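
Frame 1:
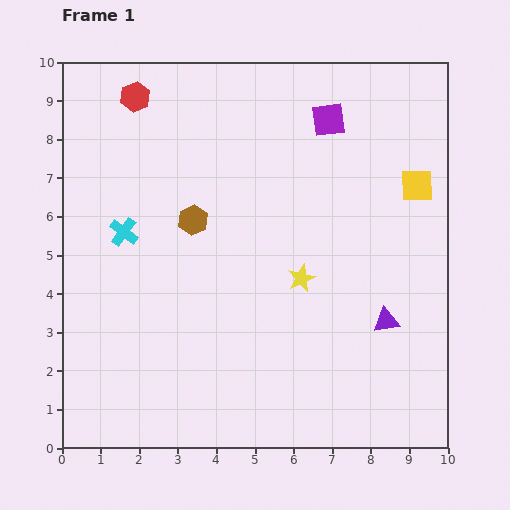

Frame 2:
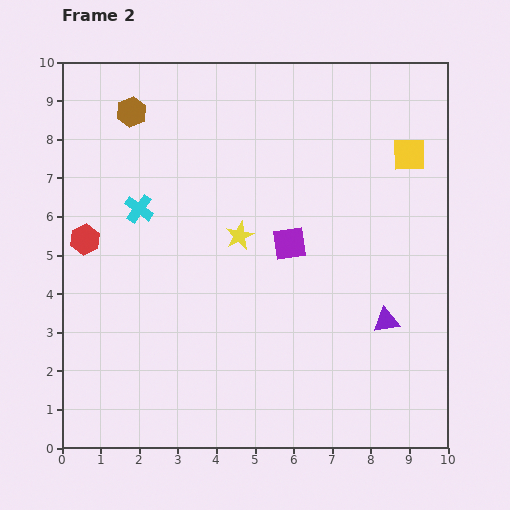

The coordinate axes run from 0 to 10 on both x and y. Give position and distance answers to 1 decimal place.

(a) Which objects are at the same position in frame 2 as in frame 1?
the purple triangle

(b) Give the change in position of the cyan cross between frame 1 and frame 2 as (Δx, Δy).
(0.4, 0.6)

The cyan cross was at (1.6, 5.6) in frame 1 and (2.0, 6.2) in frame 2.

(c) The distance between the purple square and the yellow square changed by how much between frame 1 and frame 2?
+1.0

Distance in frame 1: 2.9. Distance in frame 2: 3.9.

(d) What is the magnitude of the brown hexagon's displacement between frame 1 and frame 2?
3.2

The brown hexagon moved from (3.4, 5.9) to (1.8, 8.7), a distance of √(1.6² + 2.8²) ≈ 3.2.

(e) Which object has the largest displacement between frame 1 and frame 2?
the red hexagon

(moved 3.9; next 3.4)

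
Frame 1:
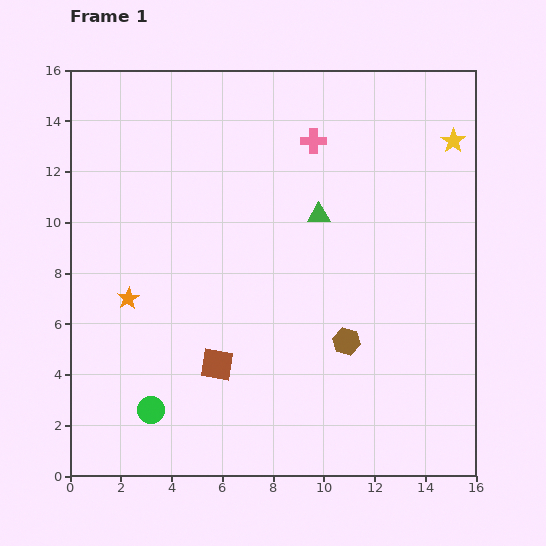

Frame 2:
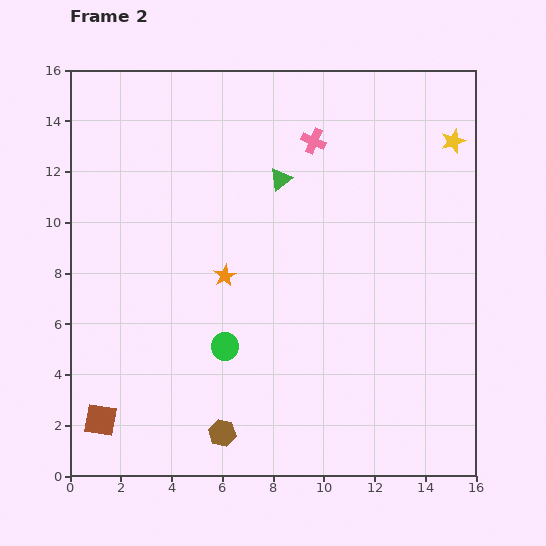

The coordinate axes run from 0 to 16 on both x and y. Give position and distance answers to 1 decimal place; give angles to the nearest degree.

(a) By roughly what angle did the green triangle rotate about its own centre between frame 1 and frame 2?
36° counter-clockwise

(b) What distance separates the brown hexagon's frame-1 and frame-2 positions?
6.1

The brown hexagon moved from (10.9, 5.3) to (6.0, 1.7), a distance of √(4.9² + 3.6²) ≈ 6.1.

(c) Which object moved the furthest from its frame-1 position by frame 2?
the brown hexagon

(moved 6.1; next 5.1)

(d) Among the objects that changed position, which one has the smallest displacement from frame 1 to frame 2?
the green triangle

(moved 2.1)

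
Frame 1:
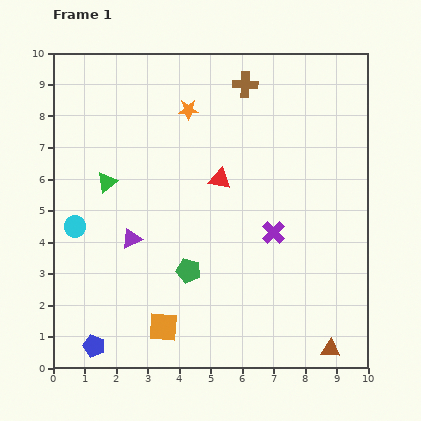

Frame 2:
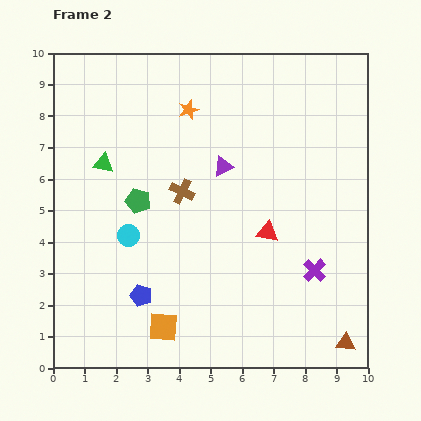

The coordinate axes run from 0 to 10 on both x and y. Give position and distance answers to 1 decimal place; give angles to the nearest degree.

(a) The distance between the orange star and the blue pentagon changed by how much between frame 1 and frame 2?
-2.0

Distance in frame 1: 8.1. Distance in frame 2: 6.1.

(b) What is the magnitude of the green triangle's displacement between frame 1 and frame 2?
0.6

The green triangle moved from (1.7, 5.9) to (1.6, 6.5), a distance of √(0.1² + 0.6²) ≈ 0.6.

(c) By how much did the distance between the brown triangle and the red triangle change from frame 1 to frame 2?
-2.1

Distance in frame 1: 6.4. Distance in frame 2: 4.3.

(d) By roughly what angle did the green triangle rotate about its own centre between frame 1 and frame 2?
50° clockwise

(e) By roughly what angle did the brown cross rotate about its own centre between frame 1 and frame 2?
24° clockwise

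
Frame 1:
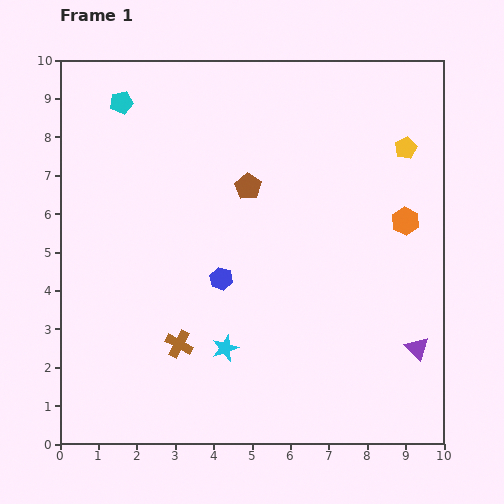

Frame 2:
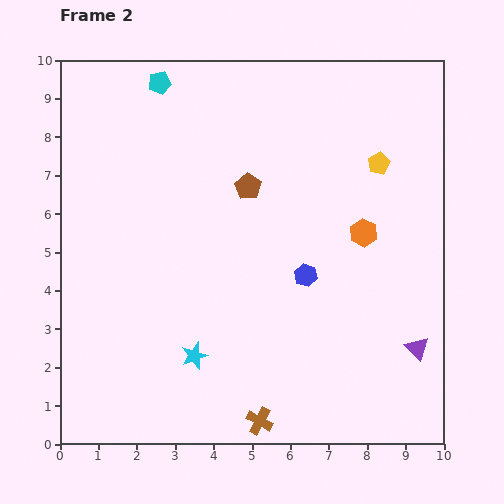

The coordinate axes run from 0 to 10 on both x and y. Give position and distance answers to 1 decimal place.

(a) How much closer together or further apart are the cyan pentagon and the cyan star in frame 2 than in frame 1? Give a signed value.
+0.3

Distance in frame 1: 6.9. Distance in frame 2: 7.2.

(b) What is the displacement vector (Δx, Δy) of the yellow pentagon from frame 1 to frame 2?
(-0.7, -0.4)

The yellow pentagon was at (9.0, 7.7) in frame 1 and (8.3, 7.3) in frame 2.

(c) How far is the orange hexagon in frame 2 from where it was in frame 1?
1.1

The orange hexagon moved from (9.0, 5.8) to (7.9, 5.5), a distance of √(1.1² + 0.3²) ≈ 1.1.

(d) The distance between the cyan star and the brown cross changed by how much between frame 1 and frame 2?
+1.2

Distance in frame 1: 1.2. Distance in frame 2: 2.4.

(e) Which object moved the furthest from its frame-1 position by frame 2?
the brown cross

(moved 2.9; next 2.2)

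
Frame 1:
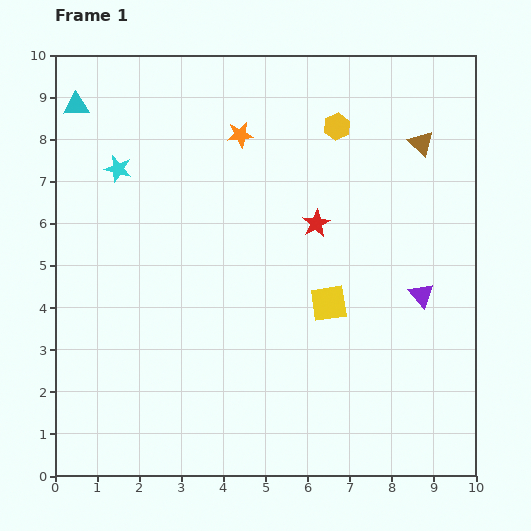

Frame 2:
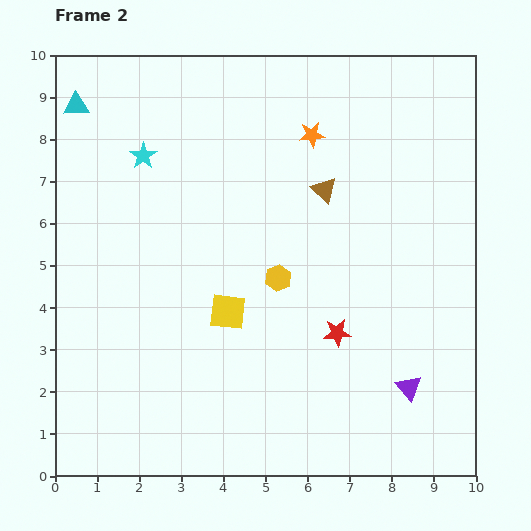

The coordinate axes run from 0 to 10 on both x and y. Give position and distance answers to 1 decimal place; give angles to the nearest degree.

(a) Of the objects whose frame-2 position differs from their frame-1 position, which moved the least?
the cyan star

(moved 0.7)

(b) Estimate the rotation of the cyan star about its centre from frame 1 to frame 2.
21° clockwise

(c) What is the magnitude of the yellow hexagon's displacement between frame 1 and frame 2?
3.9

The yellow hexagon moved from (6.7, 8.3) to (5.3, 4.7), a distance of √(1.4² + 3.6²) ≈ 3.9.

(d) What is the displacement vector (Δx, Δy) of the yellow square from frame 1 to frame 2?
(-2.4, -0.2)

The yellow square was at (6.5, 4.1) in frame 1 and (4.1, 3.9) in frame 2.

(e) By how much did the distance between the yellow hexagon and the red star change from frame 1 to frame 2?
-0.5

Distance in frame 1: 2.4. Distance in frame 2: 1.9.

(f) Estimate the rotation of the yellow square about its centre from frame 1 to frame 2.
15° clockwise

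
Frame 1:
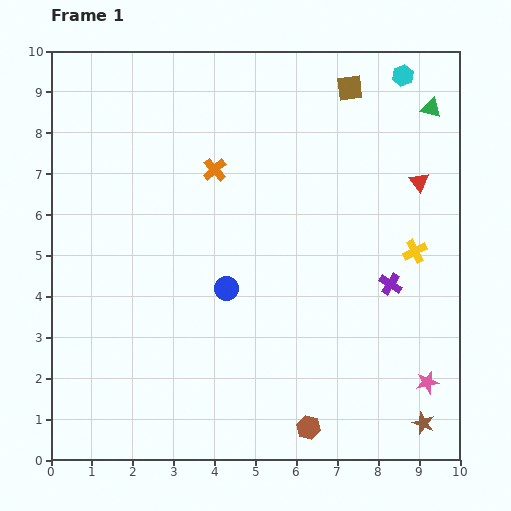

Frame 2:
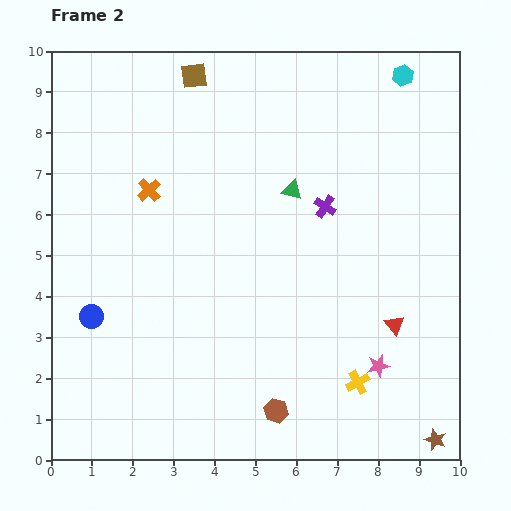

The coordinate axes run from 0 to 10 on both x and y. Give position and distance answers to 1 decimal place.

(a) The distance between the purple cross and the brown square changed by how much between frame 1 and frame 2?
-0.4

Distance in frame 1: 4.9. Distance in frame 2: 4.5.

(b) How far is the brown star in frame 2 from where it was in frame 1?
0.5

The brown star moved from (9.1, 0.9) to (9.4, 0.5), a distance of √(0.3² + 0.4²) ≈ 0.5.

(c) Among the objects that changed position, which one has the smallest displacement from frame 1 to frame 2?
the brown star

(moved 0.5)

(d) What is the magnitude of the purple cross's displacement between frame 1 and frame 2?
2.5

The purple cross moved from (8.3, 4.3) to (6.7, 6.2), a distance of √(1.6² + 1.9²) ≈ 2.5.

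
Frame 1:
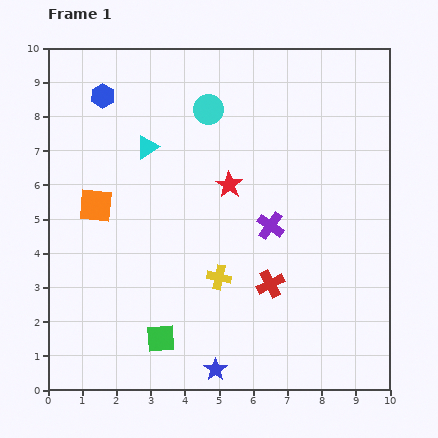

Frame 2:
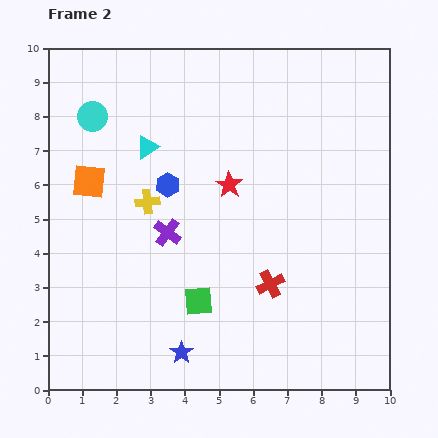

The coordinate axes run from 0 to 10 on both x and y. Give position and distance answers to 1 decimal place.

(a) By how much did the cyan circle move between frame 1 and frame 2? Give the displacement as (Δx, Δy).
(-3.4, -0.2)

The cyan circle was at (4.7, 8.2) in frame 1 and (1.3, 8.0) in frame 2.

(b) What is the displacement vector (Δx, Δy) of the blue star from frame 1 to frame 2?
(-1.0, 0.5)

The blue star was at (4.9, 0.6) in frame 1 and (3.9, 1.1) in frame 2.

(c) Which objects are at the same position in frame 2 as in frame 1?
the cyan triangle, the red cross, the red star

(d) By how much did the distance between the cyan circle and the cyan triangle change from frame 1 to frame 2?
-0.3

Distance in frame 1: 2.1. Distance in frame 2: 1.8.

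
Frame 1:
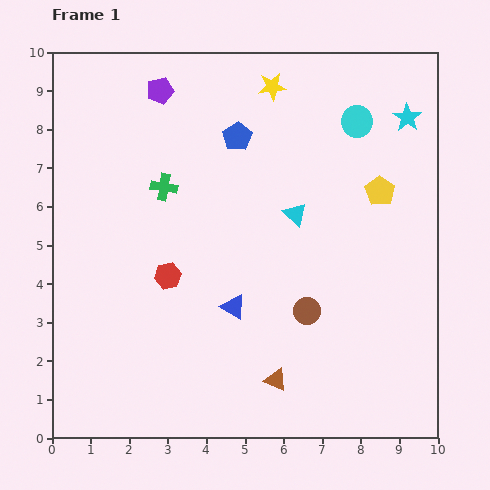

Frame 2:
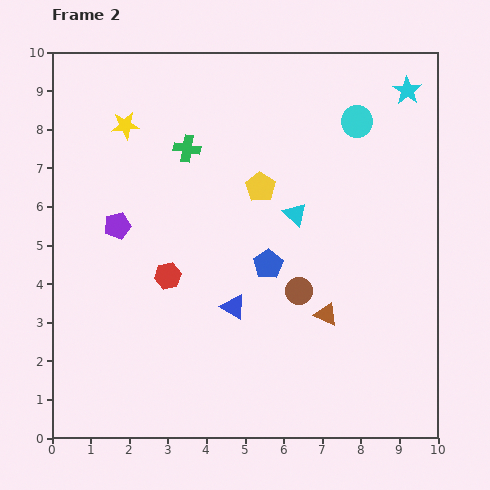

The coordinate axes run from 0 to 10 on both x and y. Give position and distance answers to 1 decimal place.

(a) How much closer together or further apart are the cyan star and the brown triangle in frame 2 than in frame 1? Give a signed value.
-1.4

Distance in frame 1: 7.6. Distance in frame 2: 6.2.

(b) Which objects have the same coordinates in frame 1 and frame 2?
the cyan circle, the cyan triangle, the red hexagon, the blue triangle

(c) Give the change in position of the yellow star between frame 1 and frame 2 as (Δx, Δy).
(-3.8, -1.0)

The yellow star was at (5.7, 9.1) in frame 1 and (1.9, 8.1) in frame 2.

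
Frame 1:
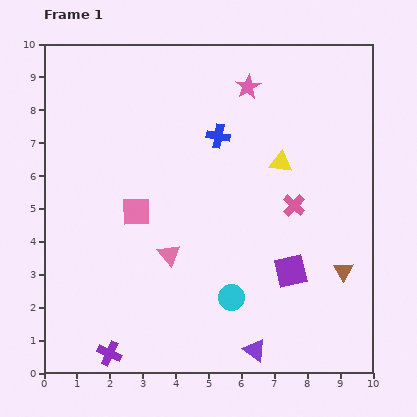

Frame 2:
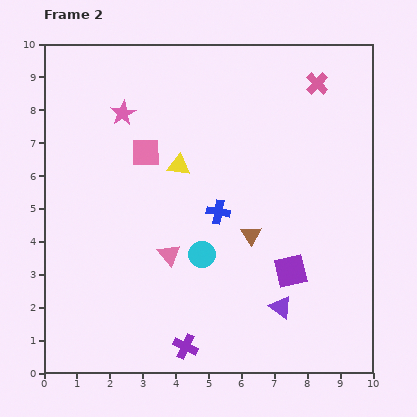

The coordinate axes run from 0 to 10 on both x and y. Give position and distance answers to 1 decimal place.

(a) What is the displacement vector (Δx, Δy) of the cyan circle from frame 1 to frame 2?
(-0.9, 1.3)

The cyan circle was at (5.7, 2.3) in frame 1 and (4.8, 3.6) in frame 2.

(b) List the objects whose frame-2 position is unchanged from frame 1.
the pink triangle, the purple square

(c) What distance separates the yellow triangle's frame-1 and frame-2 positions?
3.1

The yellow triangle moved from (7.2, 6.4) to (4.1, 6.3), a distance of √(3.1² + 0.1²) ≈ 3.1.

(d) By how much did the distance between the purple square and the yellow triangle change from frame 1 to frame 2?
+1.4

Distance in frame 1: 3.3. Distance in frame 2: 4.7.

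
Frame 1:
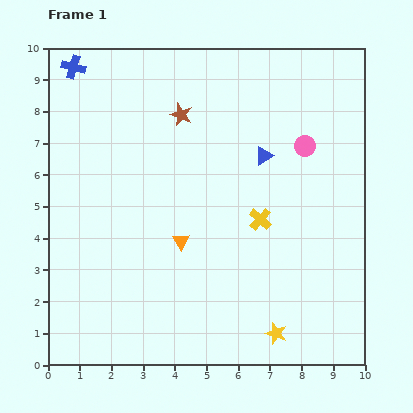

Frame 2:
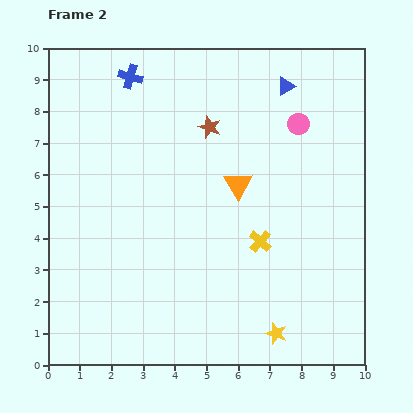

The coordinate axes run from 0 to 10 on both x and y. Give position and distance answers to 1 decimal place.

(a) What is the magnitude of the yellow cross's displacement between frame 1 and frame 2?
0.7

The yellow cross moved from (6.7, 4.6) to (6.7, 3.9), a distance of √(0.0² + 0.7²) ≈ 0.7.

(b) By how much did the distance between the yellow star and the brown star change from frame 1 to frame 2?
-0.7

Distance in frame 1: 7.5. Distance in frame 2: 6.8.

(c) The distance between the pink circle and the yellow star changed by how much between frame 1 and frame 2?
+0.6

Distance in frame 1: 6.0. Distance in frame 2: 6.6.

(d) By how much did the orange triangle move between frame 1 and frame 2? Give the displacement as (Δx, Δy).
(1.8, 1.8)

The orange triangle was at (4.2, 3.9) in frame 1 and (6.0, 5.7) in frame 2.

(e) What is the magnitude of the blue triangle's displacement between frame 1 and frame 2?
2.3

The blue triangle moved from (6.8, 6.6) to (7.5, 8.8), a distance of √(0.7² + 2.2²) ≈ 2.3.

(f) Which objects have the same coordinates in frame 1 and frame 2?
the yellow star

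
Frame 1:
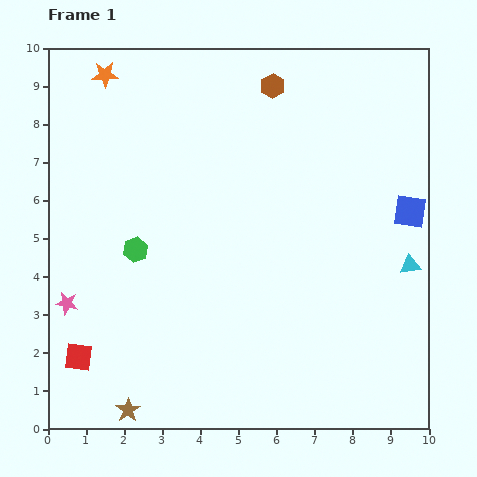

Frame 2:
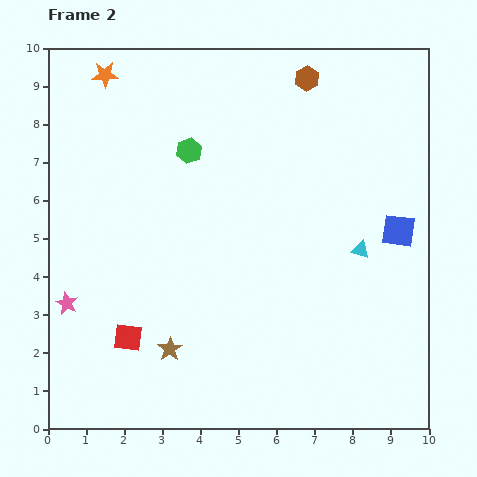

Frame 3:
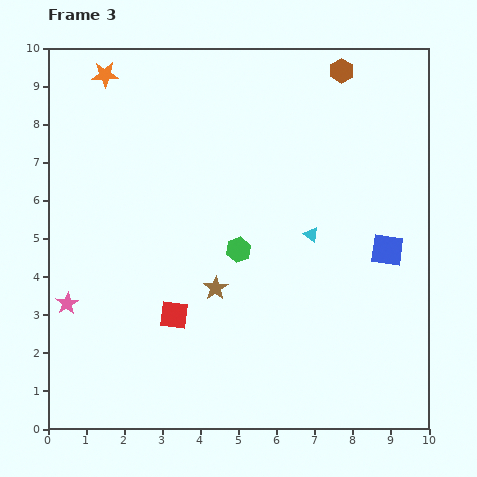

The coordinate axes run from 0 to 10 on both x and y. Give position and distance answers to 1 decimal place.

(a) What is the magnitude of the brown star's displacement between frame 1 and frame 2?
1.9

The brown star moved from (2.1, 0.5) to (3.2, 2.1), a distance of √(1.1² + 1.6²) ≈ 1.9.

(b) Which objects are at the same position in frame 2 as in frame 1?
the pink star, the orange star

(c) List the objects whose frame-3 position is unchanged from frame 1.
the pink star, the orange star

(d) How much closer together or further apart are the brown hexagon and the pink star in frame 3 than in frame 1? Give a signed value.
+1.5

Distance in frame 1: 7.9. Distance in frame 3: 9.4.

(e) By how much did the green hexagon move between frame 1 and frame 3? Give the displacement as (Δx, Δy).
(2.7, 0.0)

The green hexagon was at (2.3, 4.7) in frame 1 and (5.0, 4.7) in frame 3.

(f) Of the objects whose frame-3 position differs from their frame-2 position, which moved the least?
the blue square

(moved 0.6)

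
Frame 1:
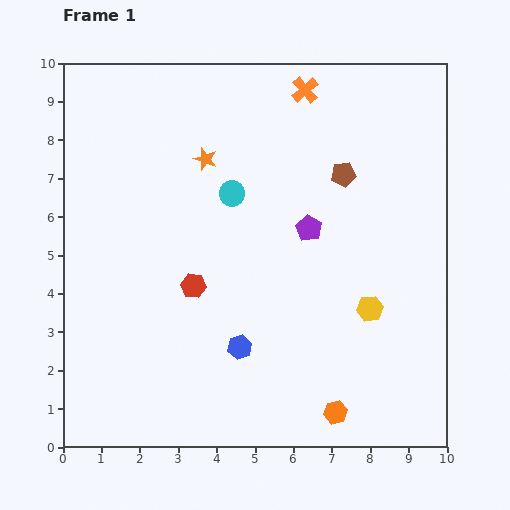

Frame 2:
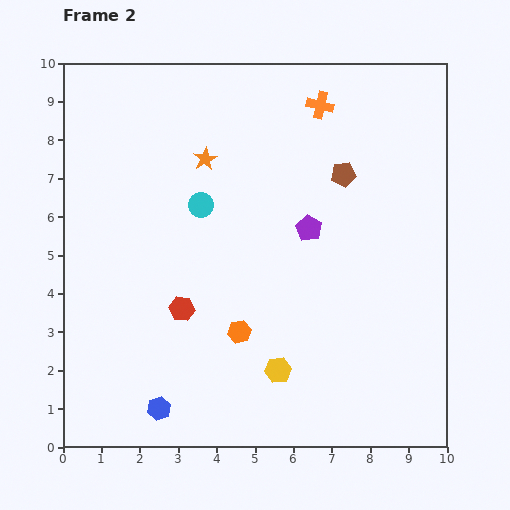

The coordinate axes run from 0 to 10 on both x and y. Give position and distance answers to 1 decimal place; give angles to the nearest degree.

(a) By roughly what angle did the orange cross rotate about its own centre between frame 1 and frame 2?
36° counter-clockwise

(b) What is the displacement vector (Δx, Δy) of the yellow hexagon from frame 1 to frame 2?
(-2.4, -1.6)

The yellow hexagon was at (8.0, 3.6) in frame 1 and (5.6, 2.0) in frame 2.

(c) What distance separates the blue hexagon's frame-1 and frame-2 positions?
2.6

The blue hexagon moved from (4.6, 2.6) to (2.5, 1.0), a distance of √(2.1² + 1.6²) ≈ 2.6.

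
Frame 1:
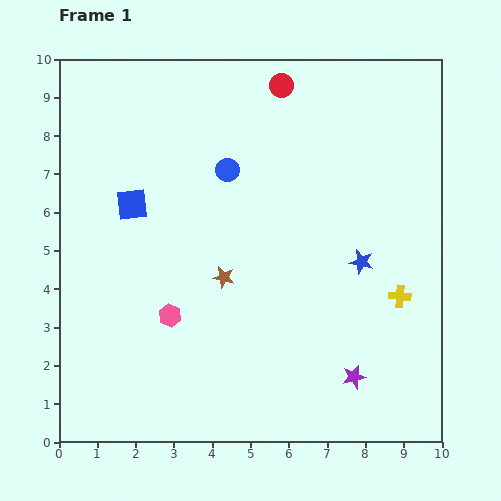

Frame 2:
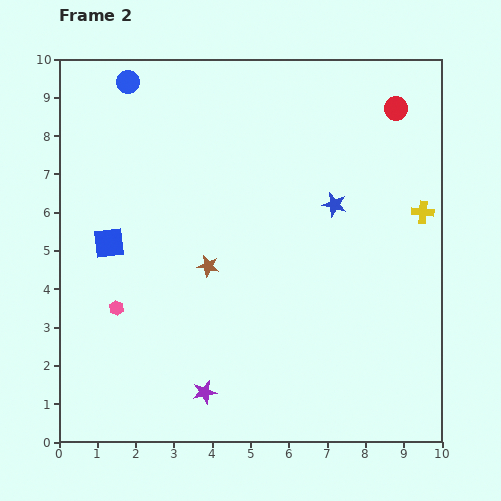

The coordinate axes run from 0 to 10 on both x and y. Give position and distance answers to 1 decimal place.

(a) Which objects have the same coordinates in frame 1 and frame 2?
none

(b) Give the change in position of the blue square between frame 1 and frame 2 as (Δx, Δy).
(-0.6, -1.0)

The blue square was at (1.9, 6.2) in frame 1 and (1.3, 5.2) in frame 2.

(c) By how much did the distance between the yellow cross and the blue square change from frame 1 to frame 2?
+0.8

Distance in frame 1: 7.4. Distance in frame 2: 8.2.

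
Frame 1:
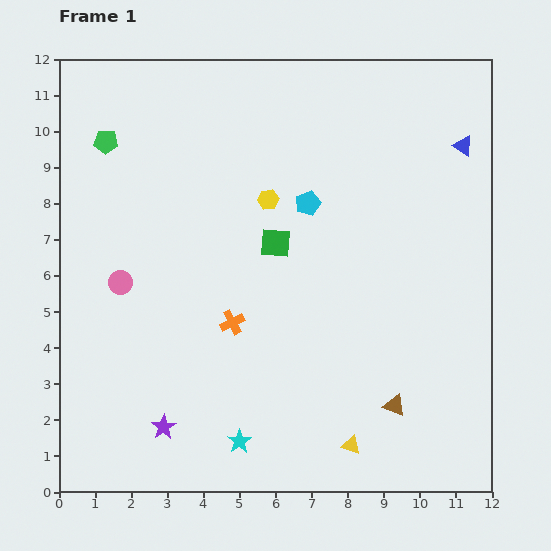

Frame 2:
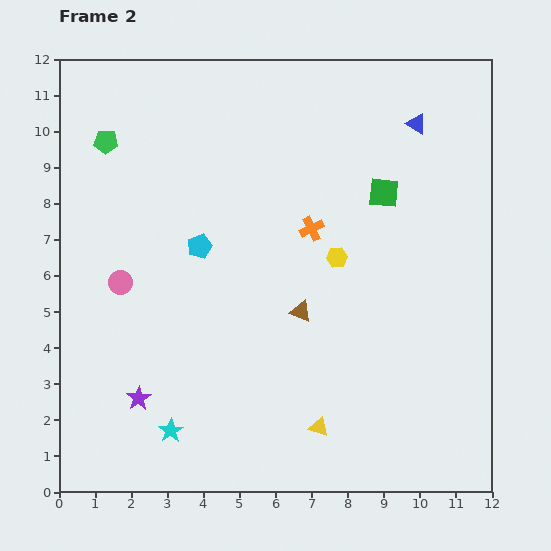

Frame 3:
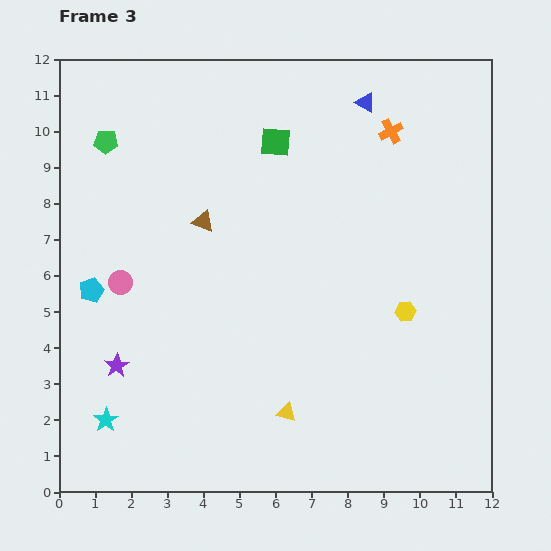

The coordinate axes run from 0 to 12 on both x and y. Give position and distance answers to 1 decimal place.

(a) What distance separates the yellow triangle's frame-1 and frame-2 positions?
1.0

The yellow triangle moved from (8.1, 1.3) to (7.2, 1.8), a distance of √(0.9² + 0.5²) ≈ 1.0.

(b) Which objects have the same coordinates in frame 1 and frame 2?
the pink circle, the green pentagon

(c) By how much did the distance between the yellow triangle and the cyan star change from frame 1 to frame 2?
+1.0

Distance in frame 1: 3.1. Distance in frame 2: 4.1.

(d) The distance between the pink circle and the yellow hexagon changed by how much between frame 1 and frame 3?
+3.2

Distance in frame 1: 4.7. Distance in frame 3: 7.9.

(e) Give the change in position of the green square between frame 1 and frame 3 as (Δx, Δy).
(0.0, 2.8)

The green square was at (6.0, 6.9) in frame 1 and (6.0, 9.7) in frame 3.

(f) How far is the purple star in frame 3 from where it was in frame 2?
1.1

The purple star moved from (2.2, 2.6) to (1.6, 3.5), a distance of √(0.6² + 0.9²) ≈ 1.1.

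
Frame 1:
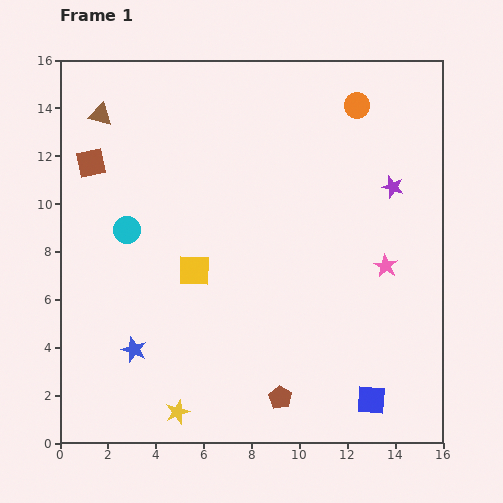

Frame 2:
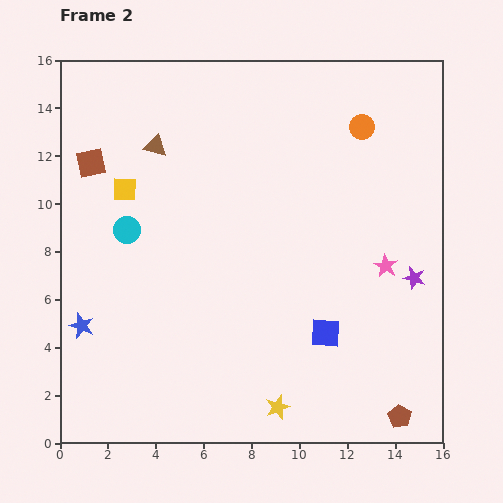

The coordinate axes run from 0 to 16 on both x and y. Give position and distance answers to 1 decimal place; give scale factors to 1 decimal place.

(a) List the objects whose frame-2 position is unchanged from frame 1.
the brown square, the cyan circle, the pink star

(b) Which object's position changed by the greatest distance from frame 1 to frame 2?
the brown pentagon

(moved 5.1; next 4.5)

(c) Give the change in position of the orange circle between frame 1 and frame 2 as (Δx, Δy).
(0.2, -0.9)

The orange circle was at (12.4, 14.1) in frame 1 and (12.6, 13.2) in frame 2.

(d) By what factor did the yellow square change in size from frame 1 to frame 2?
0.8×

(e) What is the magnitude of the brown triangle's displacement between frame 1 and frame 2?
2.6

The brown triangle moved from (1.7, 13.7) to (4.0, 12.4), a distance of √(2.3² + 1.3²) ≈ 2.6.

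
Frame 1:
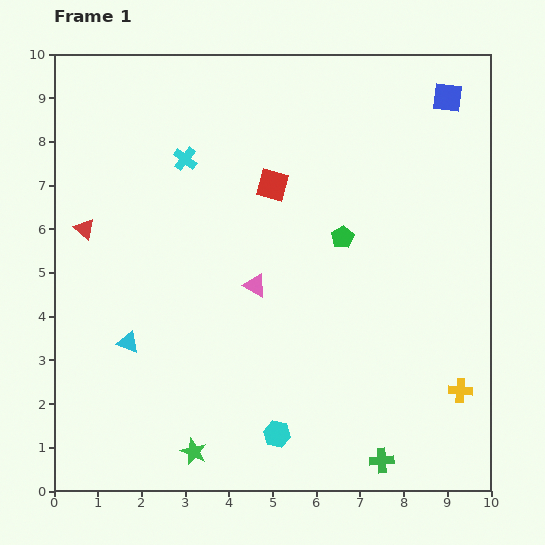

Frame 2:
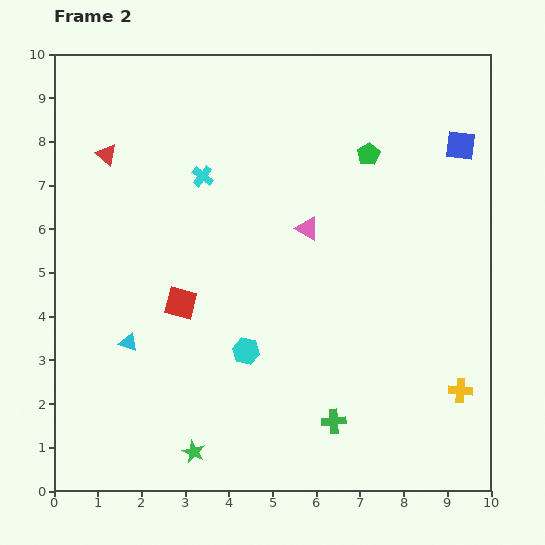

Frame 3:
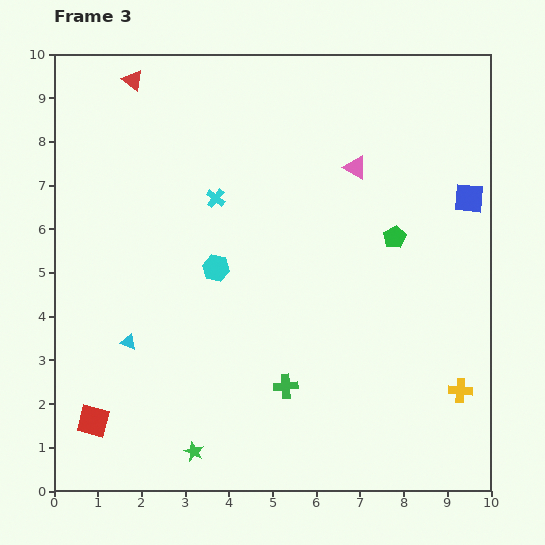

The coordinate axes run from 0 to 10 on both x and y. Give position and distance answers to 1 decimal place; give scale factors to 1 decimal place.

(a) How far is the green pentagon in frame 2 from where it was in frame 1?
2.0

The green pentagon moved from (6.6, 5.8) to (7.2, 7.7), a distance of √(0.6² + 1.9²) ≈ 2.0.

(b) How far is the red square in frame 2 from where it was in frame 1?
3.4

The red square moved from (5.0, 7.0) to (2.9, 4.3), a distance of √(2.1² + 2.7²) ≈ 3.4.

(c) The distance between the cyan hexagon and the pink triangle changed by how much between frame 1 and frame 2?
-0.3

Distance in frame 1: 3.4. Distance in frame 2: 3.1.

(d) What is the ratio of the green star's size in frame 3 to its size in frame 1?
0.8×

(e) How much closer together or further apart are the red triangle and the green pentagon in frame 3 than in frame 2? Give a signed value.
+1.0

Distance in frame 2: 6.0. Distance in frame 3: 7.0.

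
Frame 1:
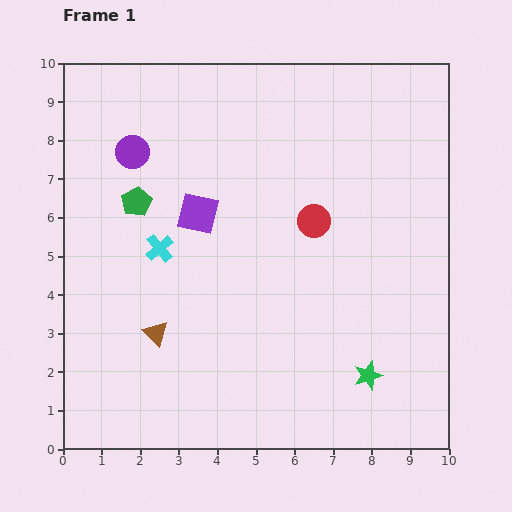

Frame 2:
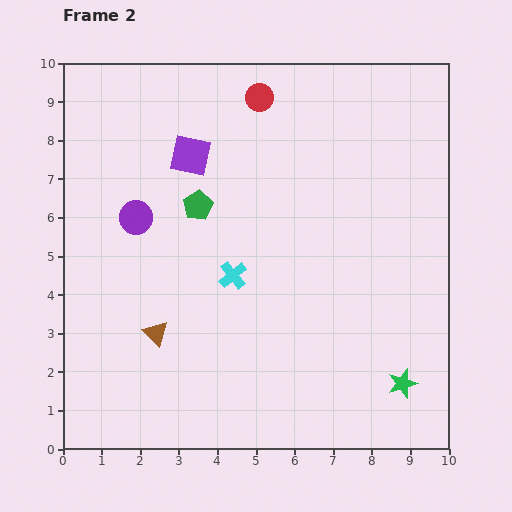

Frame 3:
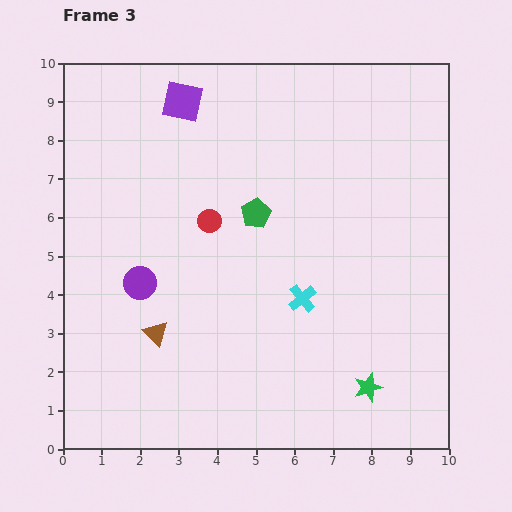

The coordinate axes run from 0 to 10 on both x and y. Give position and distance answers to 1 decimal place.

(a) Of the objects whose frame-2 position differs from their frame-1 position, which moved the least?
the green star

(moved 0.9)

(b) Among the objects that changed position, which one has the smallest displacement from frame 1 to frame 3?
the green star

(moved 0.3)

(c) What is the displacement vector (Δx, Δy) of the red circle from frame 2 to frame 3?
(-1.3, -3.2)

The red circle was at (5.1, 9.1) in frame 2 and (3.8, 5.9) in frame 3.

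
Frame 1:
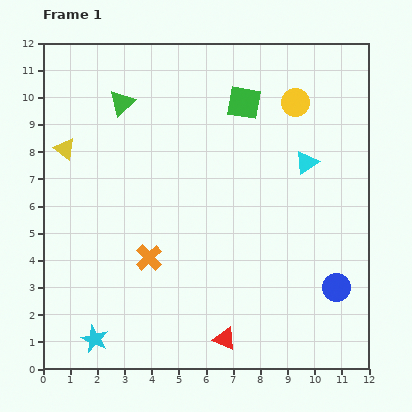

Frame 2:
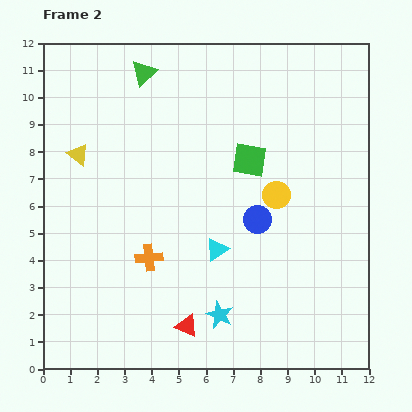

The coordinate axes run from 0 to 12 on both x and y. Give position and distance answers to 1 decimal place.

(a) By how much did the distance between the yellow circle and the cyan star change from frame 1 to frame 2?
-6.5

Distance in frame 1: 11.4. Distance in frame 2: 4.9.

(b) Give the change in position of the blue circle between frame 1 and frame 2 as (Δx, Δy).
(-2.9, 2.5)

The blue circle was at (10.8, 3.0) in frame 1 and (7.9, 5.5) in frame 2.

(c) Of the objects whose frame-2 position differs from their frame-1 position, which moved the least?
the yellow triangle

(moved 0.5)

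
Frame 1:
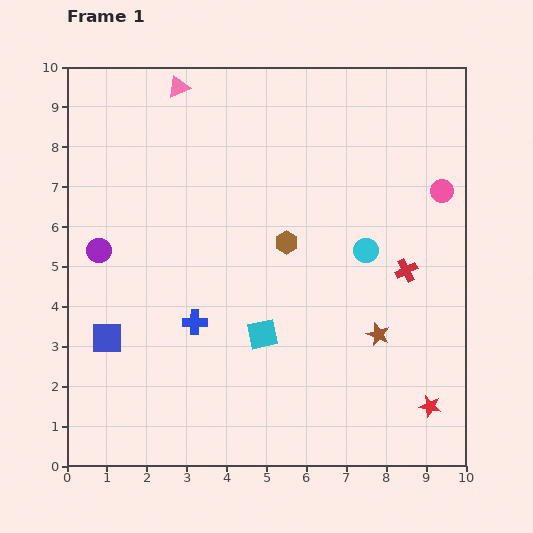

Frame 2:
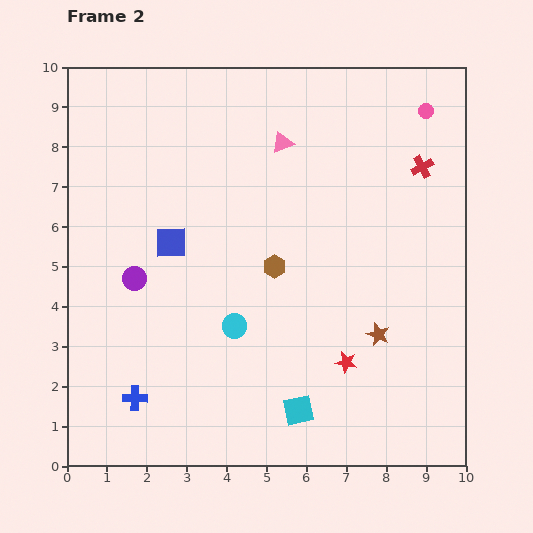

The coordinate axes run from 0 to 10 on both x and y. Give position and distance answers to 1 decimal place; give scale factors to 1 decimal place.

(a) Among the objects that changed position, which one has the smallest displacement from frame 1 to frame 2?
the brown hexagon

(moved 0.7)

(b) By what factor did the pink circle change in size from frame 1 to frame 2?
0.7×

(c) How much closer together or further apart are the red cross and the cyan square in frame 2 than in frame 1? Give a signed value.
+2.9

Distance in frame 1: 3.9. Distance in frame 2: 6.8.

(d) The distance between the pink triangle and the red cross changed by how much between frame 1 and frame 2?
-3.7

Distance in frame 1: 7.3. Distance in frame 2: 3.6.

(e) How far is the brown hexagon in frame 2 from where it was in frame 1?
0.7

The brown hexagon moved from (5.5, 5.6) to (5.2, 5.0), a distance of √(0.3² + 0.6²) ≈ 0.7.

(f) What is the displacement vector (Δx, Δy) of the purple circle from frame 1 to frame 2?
(0.9, -0.7)

The purple circle was at (0.8, 5.4) in frame 1 and (1.7, 4.7) in frame 2.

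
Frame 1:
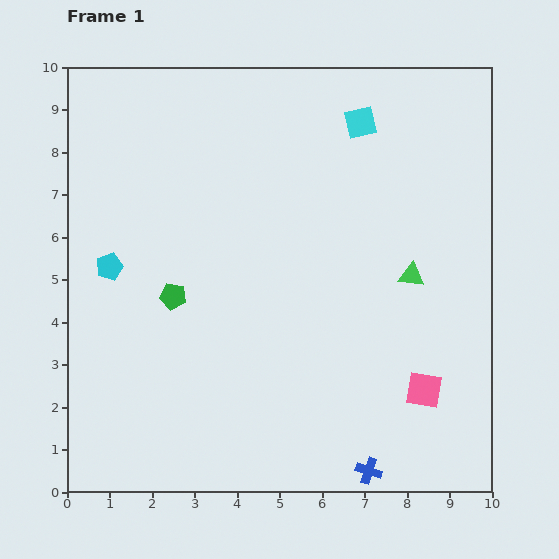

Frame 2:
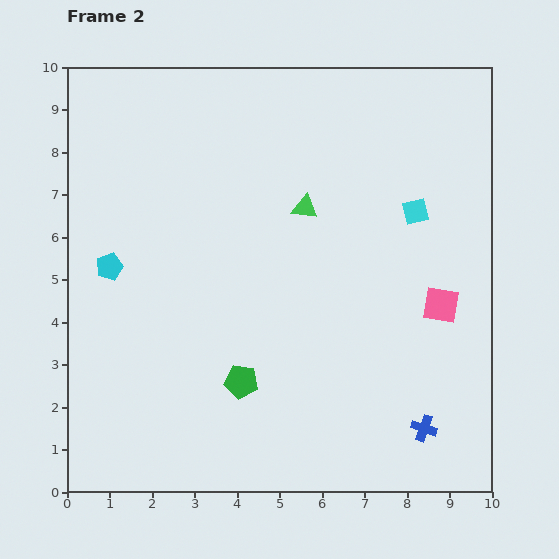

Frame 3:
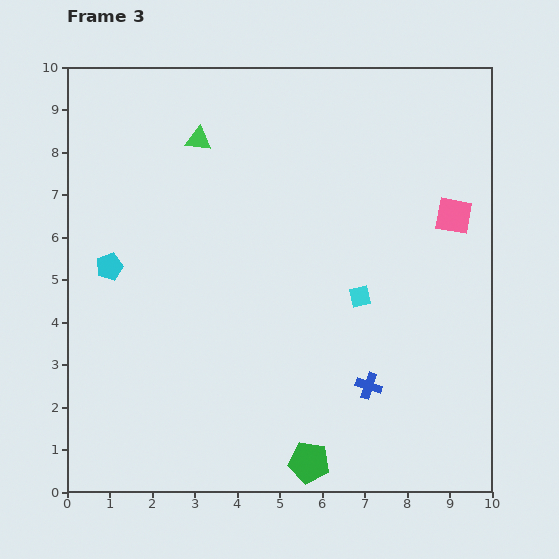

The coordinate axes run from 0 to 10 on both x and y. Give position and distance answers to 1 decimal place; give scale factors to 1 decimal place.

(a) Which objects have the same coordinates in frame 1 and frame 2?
the cyan pentagon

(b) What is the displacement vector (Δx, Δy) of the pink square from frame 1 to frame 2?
(0.4, 2.0)

The pink square was at (8.4, 2.4) in frame 1 and (8.8, 4.4) in frame 2.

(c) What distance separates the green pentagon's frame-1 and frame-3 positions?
5.0

The green pentagon moved from (2.5, 4.6) to (5.7, 0.7), a distance of √(3.2² + 3.9²) ≈ 5.0.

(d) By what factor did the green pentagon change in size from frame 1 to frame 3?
1.6×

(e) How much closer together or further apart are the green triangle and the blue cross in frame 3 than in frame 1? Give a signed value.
+2.3

Distance in frame 1: 4.7. Distance in frame 3: 7.0.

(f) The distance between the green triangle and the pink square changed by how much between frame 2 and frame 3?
+2.4

Distance in frame 2: 3.9. Distance in frame 3: 6.3.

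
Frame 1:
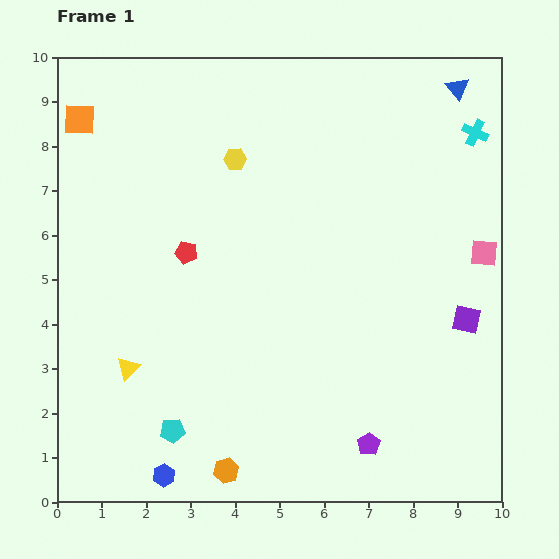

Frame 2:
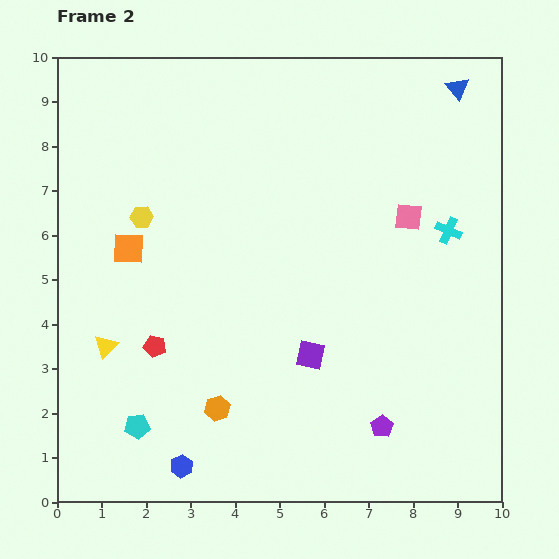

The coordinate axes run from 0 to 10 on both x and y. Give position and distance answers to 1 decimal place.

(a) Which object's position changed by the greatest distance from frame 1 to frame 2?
the purple square

(moved 3.6; next 3.1)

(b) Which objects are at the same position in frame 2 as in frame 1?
the blue triangle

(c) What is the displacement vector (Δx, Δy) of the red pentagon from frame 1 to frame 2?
(-0.7, -2.1)

The red pentagon was at (2.9, 5.6) in frame 1 and (2.2, 3.5) in frame 2.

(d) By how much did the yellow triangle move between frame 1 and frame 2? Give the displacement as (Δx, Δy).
(-0.5, 0.5)

The yellow triangle was at (1.6, 3.0) in frame 1 and (1.1, 3.5) in frame 2.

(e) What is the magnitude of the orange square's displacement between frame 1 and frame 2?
3.1

The orange square moved from (0.5, 8.6) to (1.6, 5.7), a distance of √(1.1² + 2.9²) ≈ 3.1.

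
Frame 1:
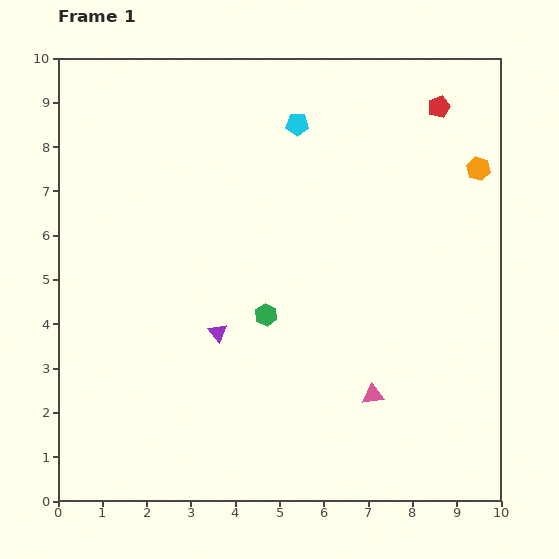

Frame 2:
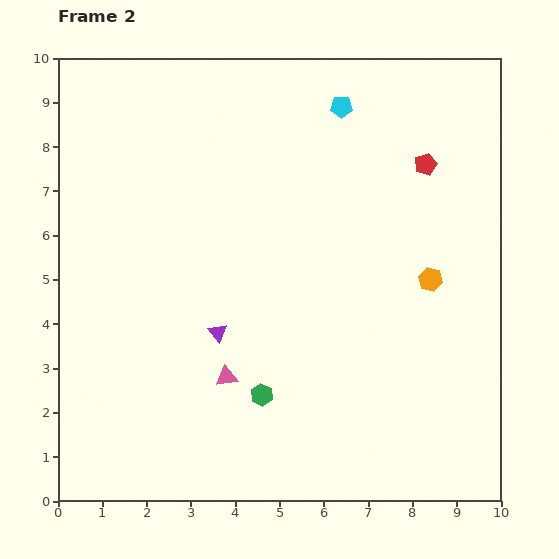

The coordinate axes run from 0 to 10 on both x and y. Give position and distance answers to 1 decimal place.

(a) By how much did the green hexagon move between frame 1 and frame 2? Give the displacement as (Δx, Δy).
(-0.1, -1.8)

The green hexagon was at (4.7, 4.2) in frame 1 and (4.6, 2.4) in frame 2.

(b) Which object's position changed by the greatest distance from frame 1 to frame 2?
the pink triangle

(moved 3.3; next 2.7)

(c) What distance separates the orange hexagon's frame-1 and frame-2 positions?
2.7

The orange hexagon moved from (9.5, 7.5) to (8.4, 5.0), a distance of √(1.1² + 2.5²) ≈ 2.7.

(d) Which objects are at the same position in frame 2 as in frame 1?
the purple triangle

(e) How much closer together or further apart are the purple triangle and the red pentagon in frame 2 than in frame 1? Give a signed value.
-1.1

Distance in frame 1: 7.1. Distance in frame 2: 6.0.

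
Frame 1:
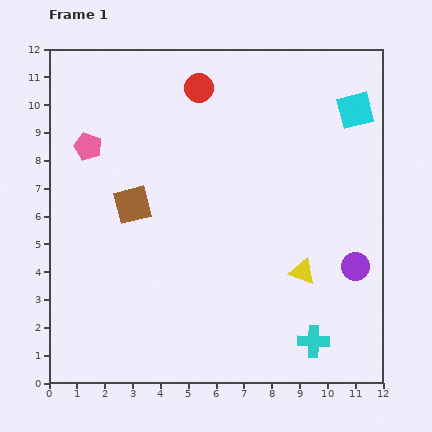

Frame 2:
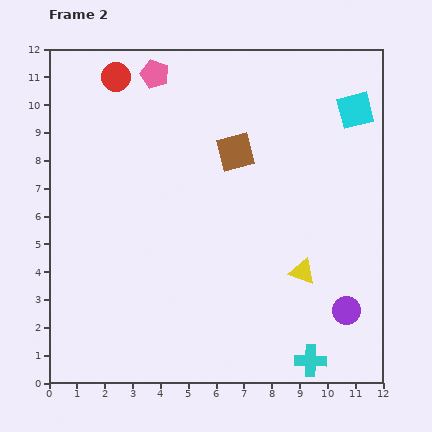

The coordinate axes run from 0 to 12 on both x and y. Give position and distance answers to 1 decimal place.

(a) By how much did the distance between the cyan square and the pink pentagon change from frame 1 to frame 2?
-2.4

Distance in frame 1: 9.7. Distance in frame 2: 7.3.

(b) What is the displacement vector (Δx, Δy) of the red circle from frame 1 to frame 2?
(-3.0, 0.4)

The red circle was at (5.4, 10.6) in frame 1 and (2.4, 11.0) in frame 2.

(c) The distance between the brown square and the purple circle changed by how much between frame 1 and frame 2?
-1.3

Distance in frame 1: 8.3. Distance in frame 2: 7.0.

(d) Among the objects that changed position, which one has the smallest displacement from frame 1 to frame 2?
the cyan cross

(moved 0.7)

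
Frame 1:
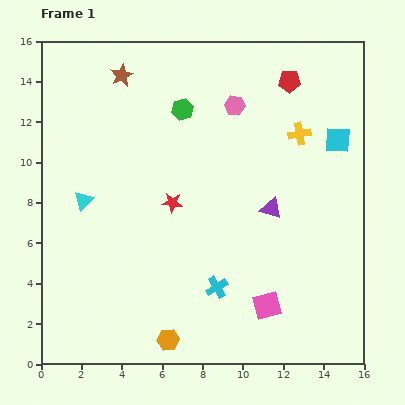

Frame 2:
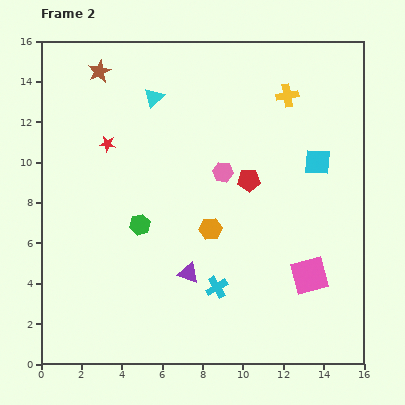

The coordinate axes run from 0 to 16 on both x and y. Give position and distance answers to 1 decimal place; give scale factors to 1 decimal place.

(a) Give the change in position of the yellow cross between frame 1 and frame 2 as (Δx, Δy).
(-0.6, 1.9)

The yellow cross was at (12.8, 11.4) in frame 1 and (12.2, 13.3) in frame 2.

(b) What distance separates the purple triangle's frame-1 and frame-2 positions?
5.2

The purple triangle moved from (11.4, 7.7) to (7.3, 4.5), a distance of √(4.1² + 3.2²) ≈ 5.2.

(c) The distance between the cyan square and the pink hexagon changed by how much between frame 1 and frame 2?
-0.7

Distance in frame 1: 5.4. Distance in frame 2: 4.7.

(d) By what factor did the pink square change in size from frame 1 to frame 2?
1.4×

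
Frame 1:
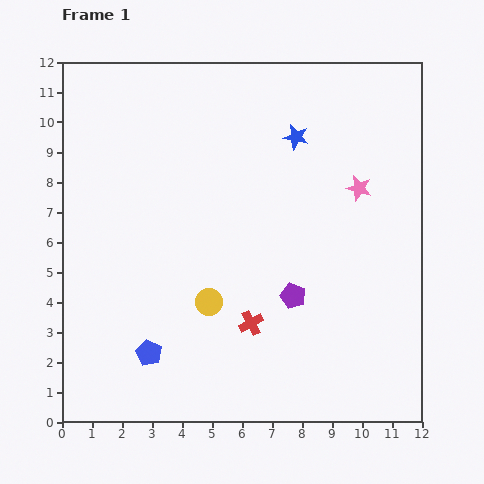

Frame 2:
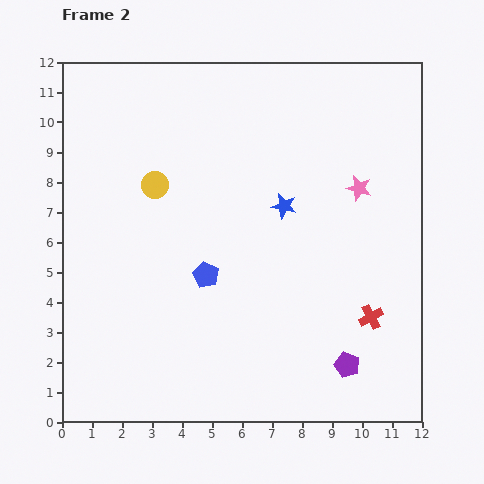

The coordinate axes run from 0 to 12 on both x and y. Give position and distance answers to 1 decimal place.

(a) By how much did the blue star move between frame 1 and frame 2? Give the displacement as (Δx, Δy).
(-0.4, -2.3)

The blue star was at (7.8, 9.5) in frame 1 and (7.4, 7.2) in frame 2.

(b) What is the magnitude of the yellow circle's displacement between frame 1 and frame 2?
4.3

The yellow circle moved from (4.9, 4.0) to (3.1, 7.9), a distance of √(1.8² + 3.9²) ≈ 4.3.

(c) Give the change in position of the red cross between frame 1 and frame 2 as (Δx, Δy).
(4.0, 0.2)

The red cross was at (6.3, 3.3) in frame 1 and (10.3, 3.5) in frame 2.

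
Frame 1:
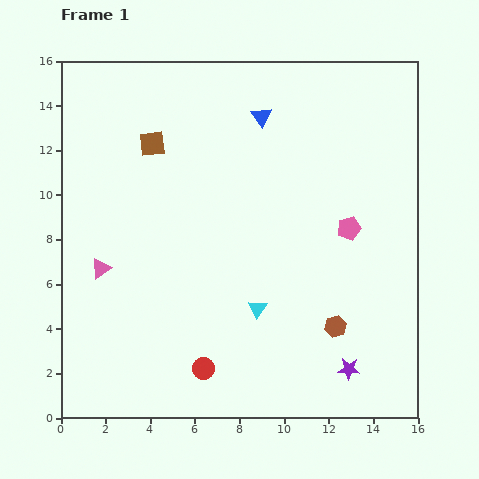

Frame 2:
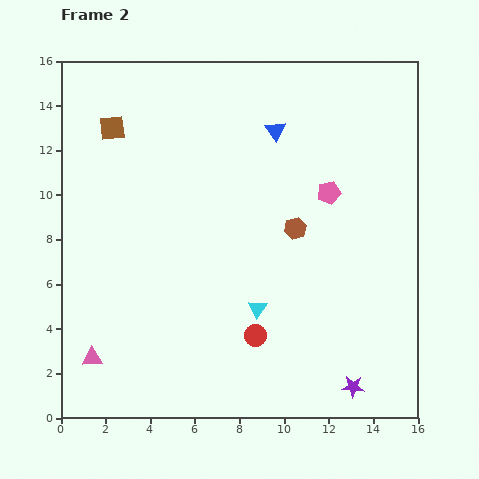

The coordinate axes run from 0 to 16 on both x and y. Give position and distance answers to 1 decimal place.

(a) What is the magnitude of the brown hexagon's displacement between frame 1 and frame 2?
4.8

The brown hexagon moved from (12.3, 4.1) to (10.5, 8.5), a distance of √(1.8² + 4.4²) ≈ 4.8.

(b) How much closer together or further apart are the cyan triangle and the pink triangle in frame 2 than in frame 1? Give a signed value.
+0.5

Distance in frame 1: 7.2. Distance in frame 2: 7.7.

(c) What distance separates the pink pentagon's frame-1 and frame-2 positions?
1.8

The pink pentagon moved from (12.9, 8.5) to (12.0, 10.1), a distance of √(0.9² + 1.6²) ≈ 1.8.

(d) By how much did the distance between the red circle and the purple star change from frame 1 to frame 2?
-1.5

Distance in frame 1: 6.5. Distance in frame 2: 5.0.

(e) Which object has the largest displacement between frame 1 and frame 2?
the brown hexagon

(moved 4.8; next 4.0)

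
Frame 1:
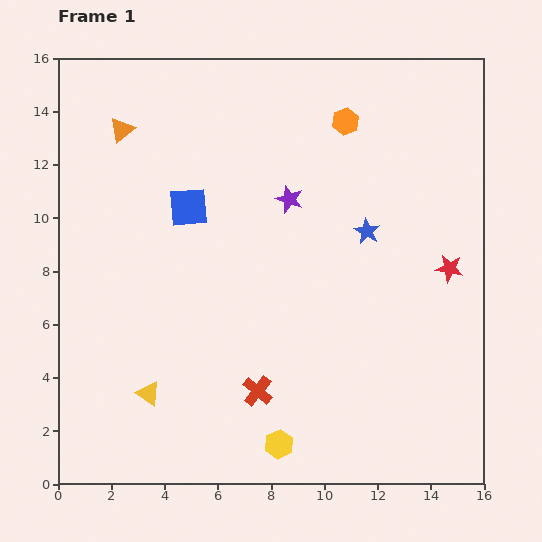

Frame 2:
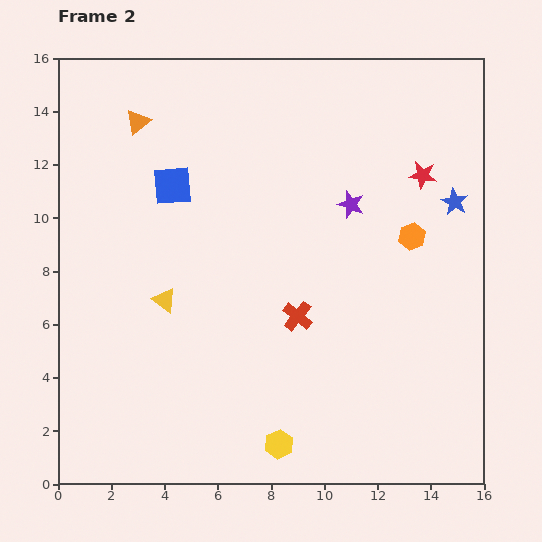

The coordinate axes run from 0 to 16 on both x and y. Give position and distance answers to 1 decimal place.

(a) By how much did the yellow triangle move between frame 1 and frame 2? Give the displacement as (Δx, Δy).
(0.6, 3.5)

The yellow triangle was at (3.4, 3.4) in frame 1 and (4.0, 6.9) in frame 2.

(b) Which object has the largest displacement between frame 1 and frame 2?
the orange hexagon

(moved 5.0; next 3.6)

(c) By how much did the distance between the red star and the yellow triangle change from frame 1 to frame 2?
-1.4

Distance in frame 1: 12.2. Distance in frame 2: 10.8.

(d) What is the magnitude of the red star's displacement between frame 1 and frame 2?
3.6

The red star moved from (14.7, 8.1) to (13.7, 11.6), a distance of √(1.0² + 3.5²) ≈ 3.6.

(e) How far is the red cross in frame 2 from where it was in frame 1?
3.2

The red cross moved from (7.5, 3.5) to (9.0, 6.3), a distance of √(1.5² + 2.8²) ≈ 3.2.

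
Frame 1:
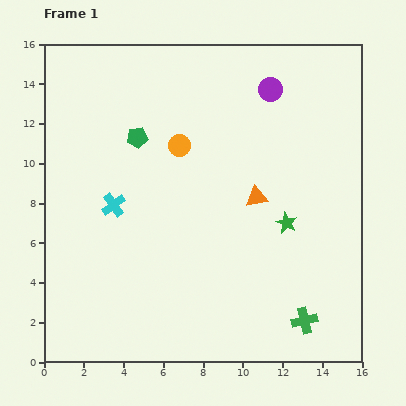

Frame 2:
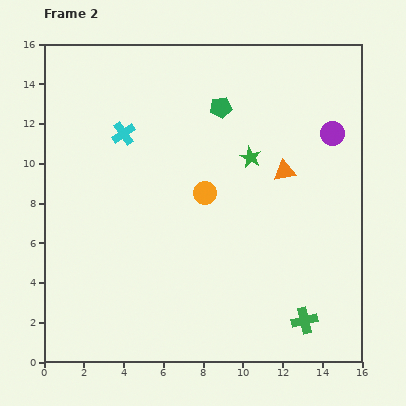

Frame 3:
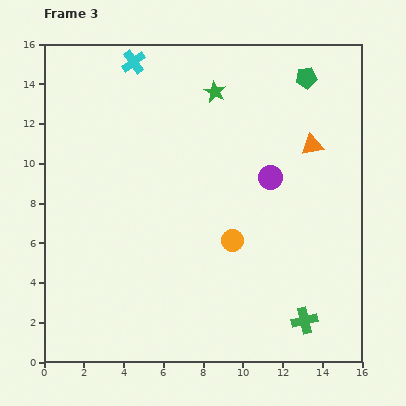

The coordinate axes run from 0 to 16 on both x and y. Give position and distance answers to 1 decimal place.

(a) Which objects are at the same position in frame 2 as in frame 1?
the green cross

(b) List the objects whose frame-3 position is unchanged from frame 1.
the green cross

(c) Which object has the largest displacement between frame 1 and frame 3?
the green pentagon

(moved 9.0; next 7.5)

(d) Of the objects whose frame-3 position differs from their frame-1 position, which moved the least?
the orange triangle

(moved 3.8)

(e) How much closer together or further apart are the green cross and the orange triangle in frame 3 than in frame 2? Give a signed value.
+1.2

Distance in frame 2: 7.6. Distance in frame 3: 8.8.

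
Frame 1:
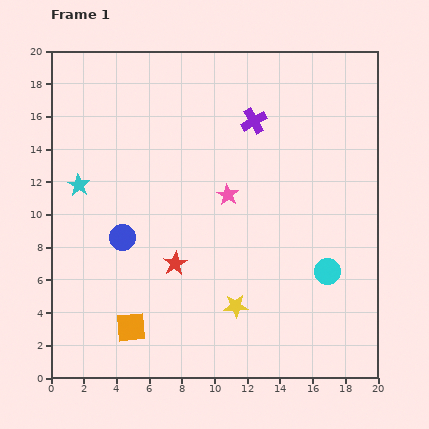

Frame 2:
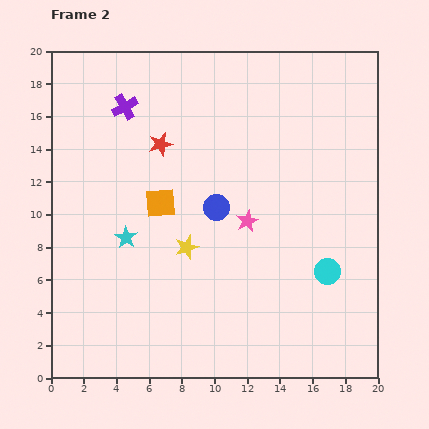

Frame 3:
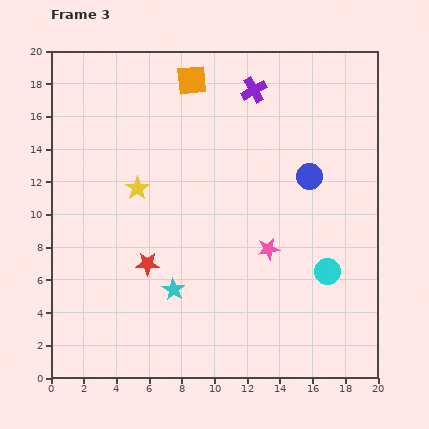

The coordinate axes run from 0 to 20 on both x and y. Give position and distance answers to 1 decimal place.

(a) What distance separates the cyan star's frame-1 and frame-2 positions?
4.3

The cyan star moved from (1.7, 11.8) to (4.6, 8.6), a distance of √(2.9² + 3.2²) ≈ 4.3.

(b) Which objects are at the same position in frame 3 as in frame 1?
the cyan circle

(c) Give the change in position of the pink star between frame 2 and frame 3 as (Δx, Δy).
(1.3, -1.7)

The pink star was at (12.0, 9.6) in frame 2 and (13.3, 7.9) in frame 3.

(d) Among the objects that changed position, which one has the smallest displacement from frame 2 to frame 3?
the pink star

(moved 2.1)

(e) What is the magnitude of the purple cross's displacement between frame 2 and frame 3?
8.0

The purple cross moved from (4.5, 16.6) to (12.4, 17.6), a distance of √(7.9² + 1.0²) ≈ 8.0.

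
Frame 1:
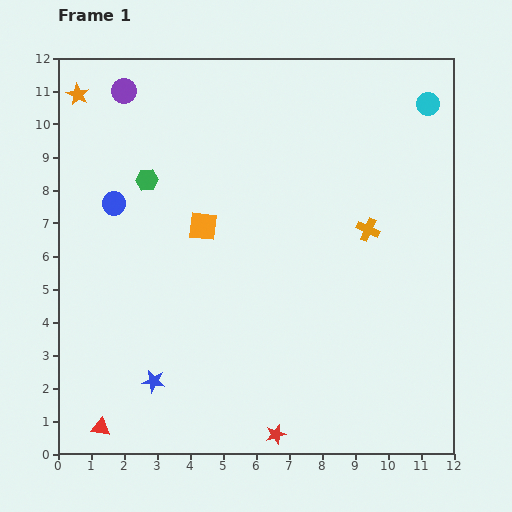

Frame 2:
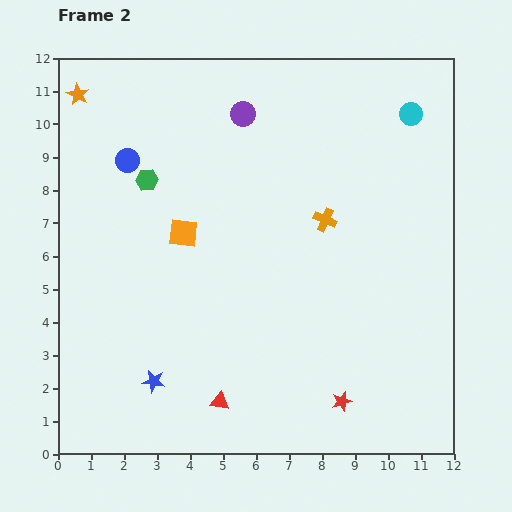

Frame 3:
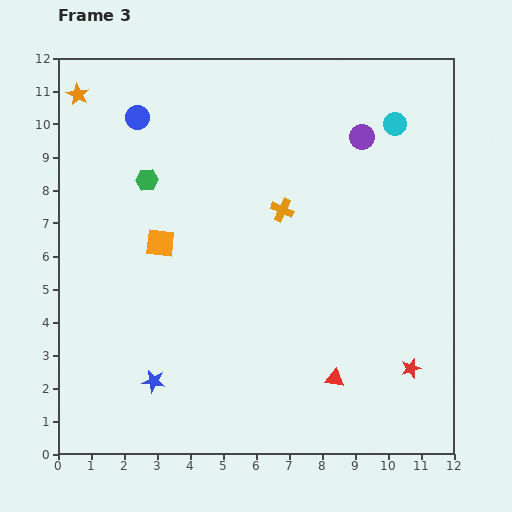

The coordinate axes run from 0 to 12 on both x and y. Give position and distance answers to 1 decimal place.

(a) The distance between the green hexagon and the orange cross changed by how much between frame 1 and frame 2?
-1.4

Distance in frame 1: 6.9. Distance in frame 2: 5.5.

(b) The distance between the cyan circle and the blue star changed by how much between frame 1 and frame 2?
-0.6

Distance in frame 1: 11.8. Distance in frame 2: 11.2.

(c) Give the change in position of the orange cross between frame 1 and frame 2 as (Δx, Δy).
(-1.3, 0.3)

The orange cross was at (9.4, 6.8) in frame 1 and (8.1, 7.1) in frame 2.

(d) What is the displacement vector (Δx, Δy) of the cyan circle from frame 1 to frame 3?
(-1.0, -0.6)

The cyan circle was at (11.2, 10.6) in frame 1 and (10.2, 10.0) in frame 3.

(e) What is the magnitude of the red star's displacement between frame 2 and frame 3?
2.3

The red star moved from (8.6, 1.6) to (10.7, 2.6), a distance of √(2.1² + 1.0²) ≈ 2.3.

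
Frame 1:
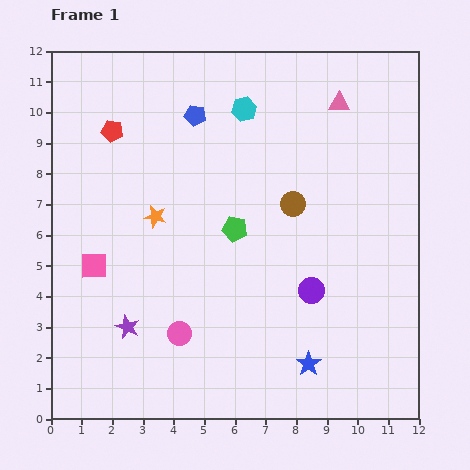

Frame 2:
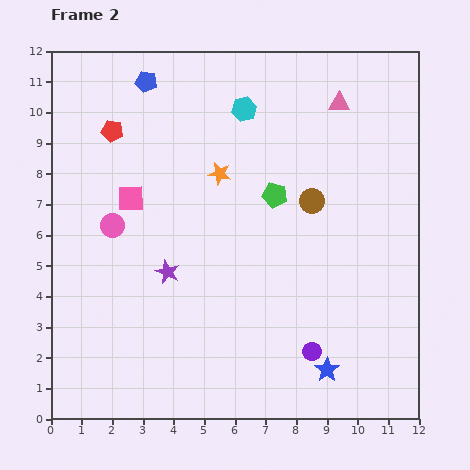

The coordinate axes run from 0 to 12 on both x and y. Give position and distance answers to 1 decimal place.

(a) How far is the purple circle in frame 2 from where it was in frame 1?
2.0

The purple circle moved from (8.5, 4.2) to (8.5, 2.2), a distance of √(0.0² + 2.0²) ≈ 2.0.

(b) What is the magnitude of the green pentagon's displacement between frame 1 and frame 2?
1.7

The green pentagon moved from (6.0, 6.2) to (7.3, 7.3), a distance of √(1.3² + 1.1²) ≈ 1.7.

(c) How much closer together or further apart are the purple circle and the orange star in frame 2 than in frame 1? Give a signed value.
+0.9

Distance in frame 1: 5.6. Distance in frame 2: 6.5.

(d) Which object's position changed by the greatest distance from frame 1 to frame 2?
the pink circle

(moved 4.1; next 2.5)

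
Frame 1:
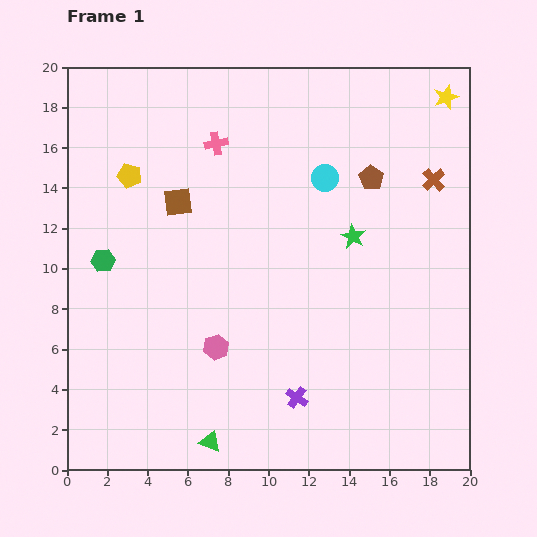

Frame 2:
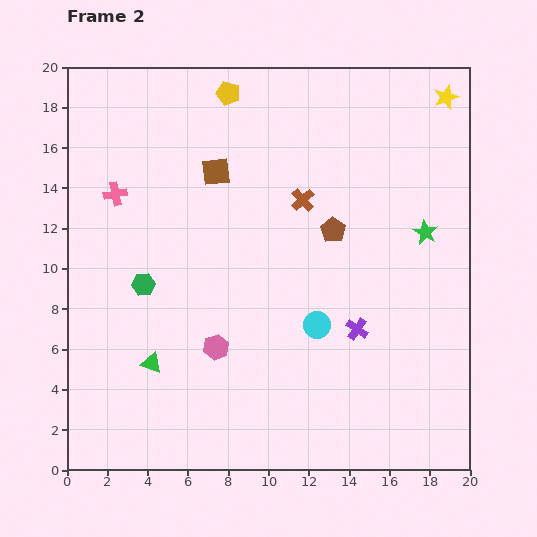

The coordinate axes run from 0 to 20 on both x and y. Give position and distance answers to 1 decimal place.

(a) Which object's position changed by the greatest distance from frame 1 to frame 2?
the cyan circle

(moved 7.3; next 6.6)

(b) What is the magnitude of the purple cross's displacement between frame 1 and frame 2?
4.5

The purple cross moved from (11.4, 3.6) to (14.4, 7.0), a distance of √(3.0² + 3.4²) ≈ 4.5.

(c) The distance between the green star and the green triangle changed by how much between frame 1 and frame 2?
+2.7

Distance in frame 1: 12.4. Distance in frame 2: 15.1.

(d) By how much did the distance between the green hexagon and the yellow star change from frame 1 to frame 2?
-1.2

Distance in frame 1: 18.8. Distance in frame 2: 17.6.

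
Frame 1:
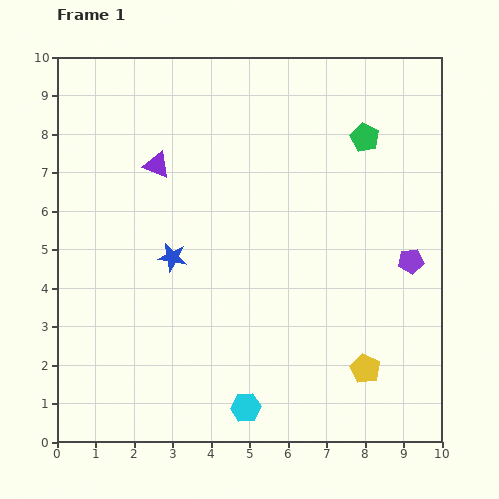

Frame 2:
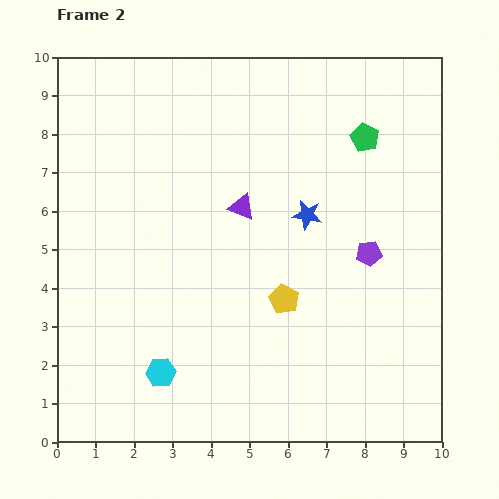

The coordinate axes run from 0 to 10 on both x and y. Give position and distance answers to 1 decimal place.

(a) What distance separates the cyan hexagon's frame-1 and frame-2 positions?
2.4

The cyan hexagon moved from (4.9, 0.9) to (2.7, 1.8), a distance of √(2.2² + 0.9²) ≈ 2.4.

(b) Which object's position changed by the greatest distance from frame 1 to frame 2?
the blue star

(moved 3.7; next 2.8)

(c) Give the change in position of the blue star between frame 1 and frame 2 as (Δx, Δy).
(3.5, 1.1)

The blue star was at (3.0, 4.8) in frame 1 and (6.5, 5.9) in frame 2.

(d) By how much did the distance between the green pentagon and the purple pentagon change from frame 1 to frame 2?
-0.4

Distance in frame 1: 3.4. Distance in frame 2: 3.0.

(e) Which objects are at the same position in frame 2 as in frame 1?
the green pentagon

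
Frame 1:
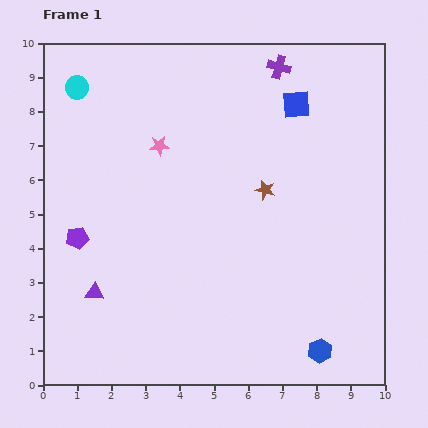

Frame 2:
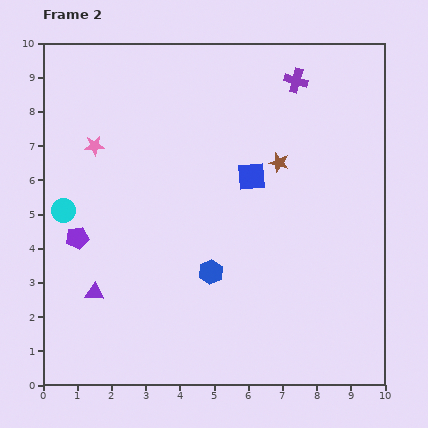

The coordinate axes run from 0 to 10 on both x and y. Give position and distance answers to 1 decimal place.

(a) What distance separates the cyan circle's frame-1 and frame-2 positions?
3.6

The cyan circle moved from (1.0, 8.7) to (0.6, 5.1), a distance of √(0.4² + 3.6²) ≈ 3.6.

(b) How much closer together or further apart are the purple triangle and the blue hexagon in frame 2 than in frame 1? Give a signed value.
-3.3

Distance in frame 1: 6.8. Distance in frame 2: 3.5.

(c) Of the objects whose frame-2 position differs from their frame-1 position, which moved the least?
the purple cross

(moved 0.6)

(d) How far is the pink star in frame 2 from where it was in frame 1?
1.9

The pink star moved from (3.4, 7.0) to (1.5, 7.0), a distance of √(1.9² + 0.0²) ≈ 1.9.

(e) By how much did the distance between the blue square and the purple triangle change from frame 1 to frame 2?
-2.4

Distance in frame 1: 8.1. Distance in frame 2: 5.7.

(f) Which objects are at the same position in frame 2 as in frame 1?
the purple pentagon, the purple triangle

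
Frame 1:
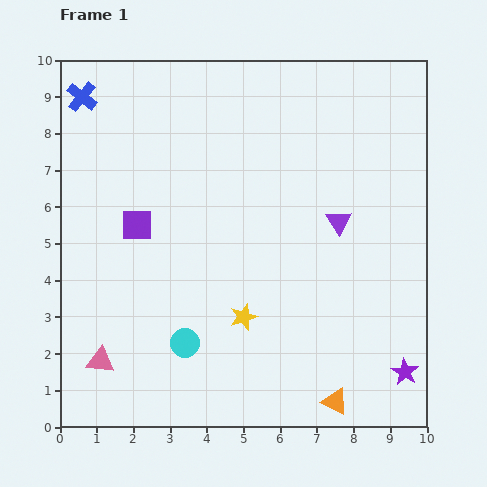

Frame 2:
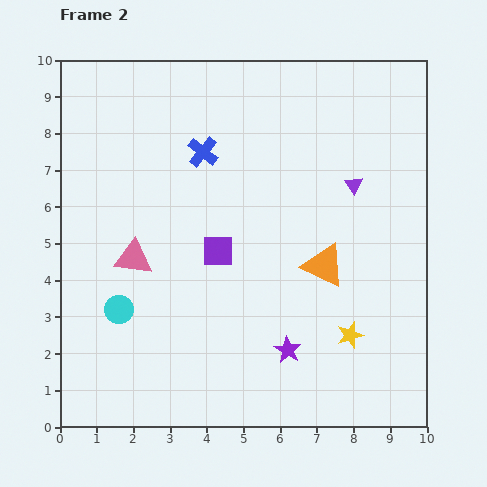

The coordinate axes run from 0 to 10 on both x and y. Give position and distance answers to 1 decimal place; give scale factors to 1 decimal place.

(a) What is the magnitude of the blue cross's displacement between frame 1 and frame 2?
3.6

The blue cross moved from (0.6, 9.0) to (3.9, 7.5), a distance of √(3.3² + 1.5²) ≈ 3.6.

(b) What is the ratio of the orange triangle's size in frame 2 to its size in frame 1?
1.7×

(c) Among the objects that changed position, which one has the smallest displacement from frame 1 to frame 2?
the purple triangle

(moved 1.1)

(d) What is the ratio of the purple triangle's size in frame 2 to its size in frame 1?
0.7×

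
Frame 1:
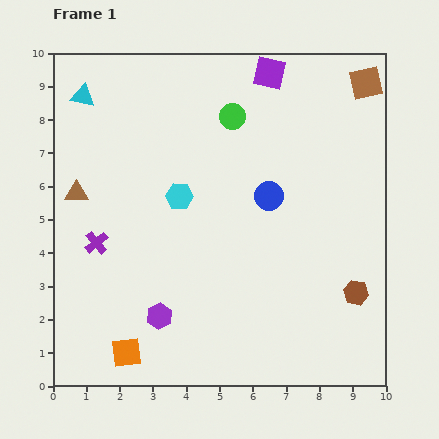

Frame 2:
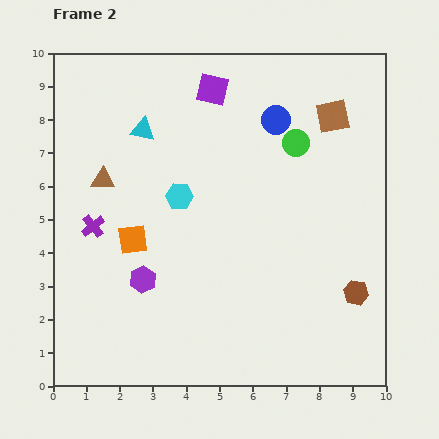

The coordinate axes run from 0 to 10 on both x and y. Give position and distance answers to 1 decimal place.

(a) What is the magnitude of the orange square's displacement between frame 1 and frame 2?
3.4

The orange square moved from (2.2, 1.0) to (2.4, 4.4), a distance of √(0.2² + 3.4²) ≈ 3.4.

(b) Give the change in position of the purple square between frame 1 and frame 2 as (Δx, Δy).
(-1.7, -0.5)

The purple square was at (6.5, 9.4) in frame 1 and (4.8, 8.9) in frame 2.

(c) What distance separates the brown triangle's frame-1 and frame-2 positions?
0.9

The brown triangle moved from (0.7, 5.8) to (1.5, 6.2), a distance of √(0.8² + 0.4²) ≈ 0.9.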